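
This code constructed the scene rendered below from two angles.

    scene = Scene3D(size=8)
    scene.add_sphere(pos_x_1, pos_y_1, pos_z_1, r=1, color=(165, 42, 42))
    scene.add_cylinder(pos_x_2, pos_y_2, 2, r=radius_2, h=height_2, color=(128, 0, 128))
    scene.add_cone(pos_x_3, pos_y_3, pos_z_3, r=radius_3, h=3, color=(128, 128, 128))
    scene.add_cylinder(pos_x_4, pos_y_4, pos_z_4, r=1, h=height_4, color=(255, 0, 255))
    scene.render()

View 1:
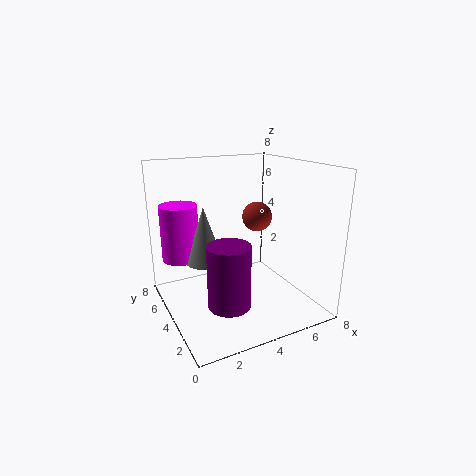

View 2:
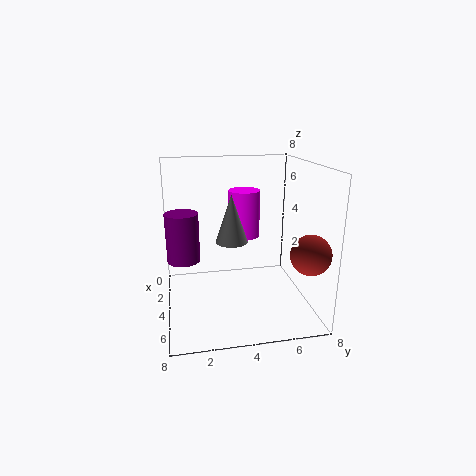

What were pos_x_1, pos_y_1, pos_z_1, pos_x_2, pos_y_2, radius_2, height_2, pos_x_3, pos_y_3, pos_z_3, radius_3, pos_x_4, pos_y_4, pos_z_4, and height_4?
pos_x_1 = 7; pos_y_1 = 7; pos_z_1 = 4; pos_x_2 = 2; pos_y_2 = 1; radius_2 = 1; height_2 = 3; pos_x_3 = 2; pos_y_3 = 4; pos_z_3 = 3; radius_3 = 1; pos_x_4 = 1; pos_y_4 = 5; pos_z_4 = 3; height_4 = 3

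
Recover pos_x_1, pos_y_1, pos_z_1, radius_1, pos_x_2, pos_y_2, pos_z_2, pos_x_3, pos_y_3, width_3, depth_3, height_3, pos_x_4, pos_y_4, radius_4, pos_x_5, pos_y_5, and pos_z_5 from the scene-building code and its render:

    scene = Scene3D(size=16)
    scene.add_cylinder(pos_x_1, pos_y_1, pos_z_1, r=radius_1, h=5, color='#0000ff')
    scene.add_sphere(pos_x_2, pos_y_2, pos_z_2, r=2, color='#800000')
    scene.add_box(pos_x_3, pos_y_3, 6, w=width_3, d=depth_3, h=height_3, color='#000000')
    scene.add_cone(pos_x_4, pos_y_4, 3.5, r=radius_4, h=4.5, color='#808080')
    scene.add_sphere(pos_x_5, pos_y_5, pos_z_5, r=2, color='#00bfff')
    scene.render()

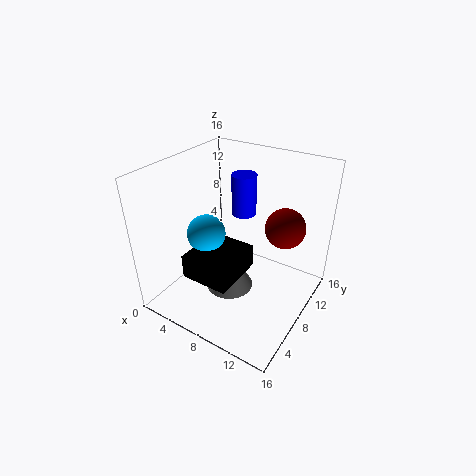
pos_x_1 = 6; pos_y_1 = 12.5; pos_z_1 = 8.5; radius_1 = 1.5; pos_x_2 = 13.5; pos_y_2 = 8; pos_z_2 = 11; pos_x_3 = 5.5; pos_y_3 = 1.5; width_3 = 5; depth_3 = 5.5; height_3 = 2.5; pos_x_4 = 8.5; pos_y_4 = 5.5; radius_4 = 2.5; pos_x_5 = 6; pos_y_5 = 5; pos_z_5 = 9.5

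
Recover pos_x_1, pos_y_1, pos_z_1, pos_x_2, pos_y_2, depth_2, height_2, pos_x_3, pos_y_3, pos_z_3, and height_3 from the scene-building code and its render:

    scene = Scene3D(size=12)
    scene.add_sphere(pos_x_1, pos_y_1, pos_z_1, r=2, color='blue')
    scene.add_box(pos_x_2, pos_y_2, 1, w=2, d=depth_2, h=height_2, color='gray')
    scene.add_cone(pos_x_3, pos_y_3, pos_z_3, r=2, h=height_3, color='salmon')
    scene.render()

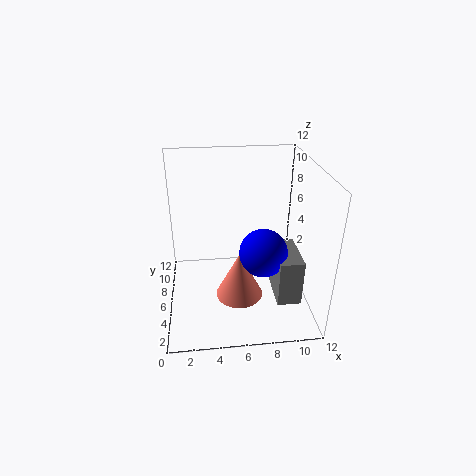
pos_x_1 = 8; pos_y_1 = 5; pos_z_1 = 5; pos_x_2 = 9; pos_y_2 = 3; depth_2 = 4; height_2 = 4; pos_x_3 = 6; pos_y_3 = 5; pos_z_3 = 1; height_3 = 4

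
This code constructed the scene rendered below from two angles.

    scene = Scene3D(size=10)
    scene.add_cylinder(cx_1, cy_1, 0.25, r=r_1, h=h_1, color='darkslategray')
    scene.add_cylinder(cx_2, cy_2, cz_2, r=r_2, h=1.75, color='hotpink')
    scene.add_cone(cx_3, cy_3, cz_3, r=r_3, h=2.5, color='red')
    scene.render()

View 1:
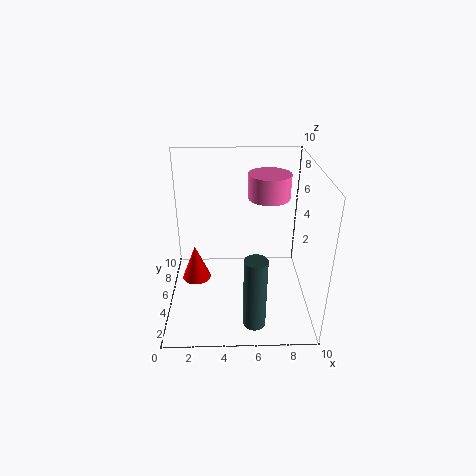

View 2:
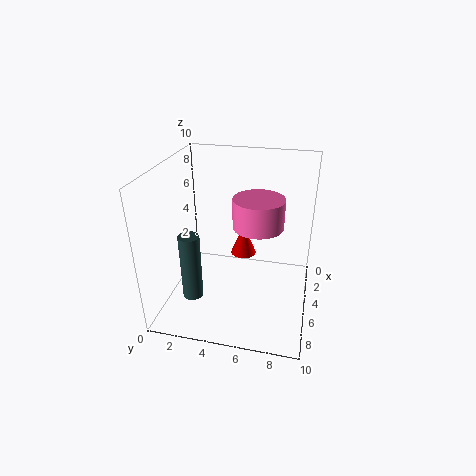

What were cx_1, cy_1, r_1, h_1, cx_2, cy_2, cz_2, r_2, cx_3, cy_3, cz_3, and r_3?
cx_1 = 6
cy_1 = 1.75
r_1 = 0.75
h_1 = 5
cx_2 = 7.25
cy_2 = 6.75
cz_2 = 7.25
r_2 = 1.5
cx_3 = 2
cy_3 = 4.75
cz_3 = 2
r_3 = 1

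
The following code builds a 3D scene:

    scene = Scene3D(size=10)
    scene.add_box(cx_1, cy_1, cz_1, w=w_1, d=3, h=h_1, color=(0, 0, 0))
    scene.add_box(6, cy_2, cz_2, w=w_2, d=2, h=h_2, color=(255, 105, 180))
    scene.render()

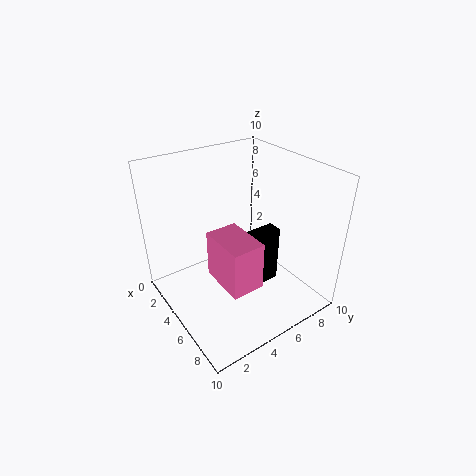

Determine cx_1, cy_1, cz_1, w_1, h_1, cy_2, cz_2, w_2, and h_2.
cx_1 = 6; cy_1 = 4; cz_1 = 2; w_1 = 1; h_1 = 4; cy_2 = 2; cz_2 = 4; w_2 = 3; h_2 = 3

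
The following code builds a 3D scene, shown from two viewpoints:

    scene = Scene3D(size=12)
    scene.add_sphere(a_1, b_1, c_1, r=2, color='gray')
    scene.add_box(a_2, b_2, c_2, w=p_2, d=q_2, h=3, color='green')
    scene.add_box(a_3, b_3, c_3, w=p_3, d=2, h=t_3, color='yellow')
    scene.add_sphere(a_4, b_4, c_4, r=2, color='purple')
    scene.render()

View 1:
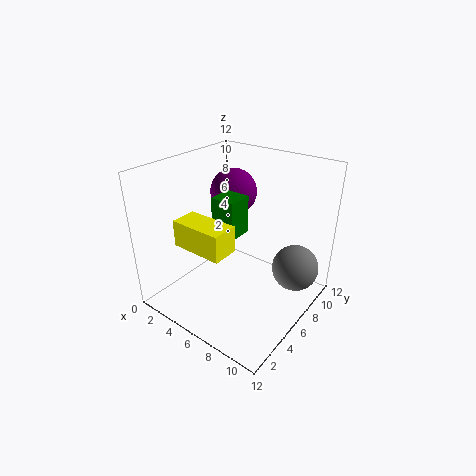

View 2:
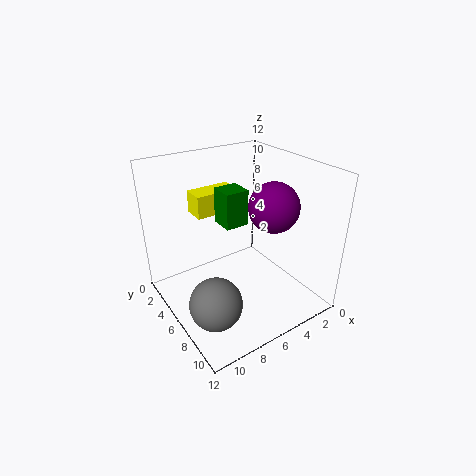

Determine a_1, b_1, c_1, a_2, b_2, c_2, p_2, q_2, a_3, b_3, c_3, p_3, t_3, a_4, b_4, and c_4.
a_1 = 10, b_1 = 9, c_1 = 3, a_2 = 5, b_2 = 4, c_2 = 7, p_2 = 2, q_2 = 2, a_3 = 4, b_3 = 1, c_3 = 7, p_3 = 4, t_3 = 2, a_4 = 4, b_4 = 8, c_4 = 9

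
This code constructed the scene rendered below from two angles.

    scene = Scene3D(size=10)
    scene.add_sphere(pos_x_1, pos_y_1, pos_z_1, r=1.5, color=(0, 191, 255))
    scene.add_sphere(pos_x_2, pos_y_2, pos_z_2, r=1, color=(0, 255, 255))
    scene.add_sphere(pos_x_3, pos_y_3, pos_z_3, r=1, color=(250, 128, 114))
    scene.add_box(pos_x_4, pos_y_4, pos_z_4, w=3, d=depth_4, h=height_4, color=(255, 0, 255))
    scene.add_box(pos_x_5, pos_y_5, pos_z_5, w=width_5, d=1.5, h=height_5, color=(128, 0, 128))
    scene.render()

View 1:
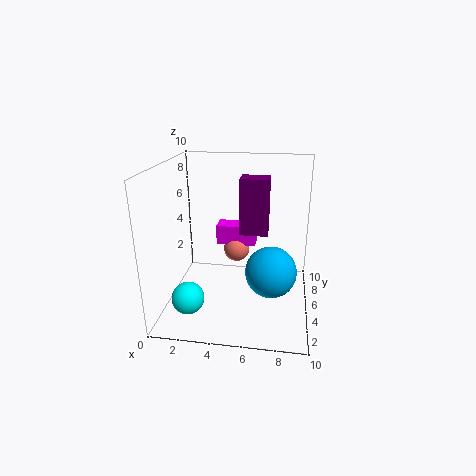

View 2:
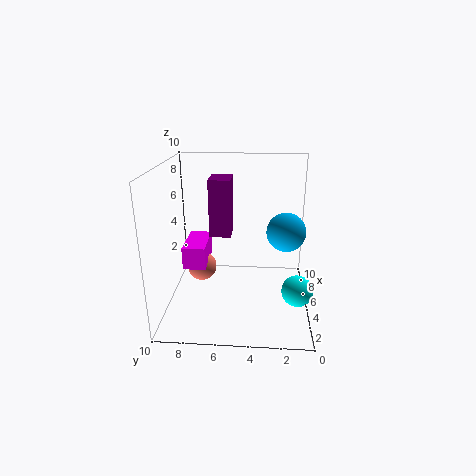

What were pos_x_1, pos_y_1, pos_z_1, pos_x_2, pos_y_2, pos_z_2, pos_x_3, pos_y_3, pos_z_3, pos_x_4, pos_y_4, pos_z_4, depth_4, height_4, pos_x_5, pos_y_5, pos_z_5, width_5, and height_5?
pos_x_1 = 7.5, pos_y_1 = 1.5, pos_z_1 = 4.5, pos_x_2 = 2.5, pos_y_2 = 1, pos_z_2 = 2.5, pos_x_3 = 4.5, pos_y_3 = 7.5, pos_z_3 = 3, pos_x_4 = 3, pos_y_4 = 7, pos_z_4 = 3.5, depth_4 = 1.5, height_4 = 1.5, pos_x_5 = 5, pos_y_5 = 5.5, pos_z_5 = 5, width_5 = 2, height_5 = 4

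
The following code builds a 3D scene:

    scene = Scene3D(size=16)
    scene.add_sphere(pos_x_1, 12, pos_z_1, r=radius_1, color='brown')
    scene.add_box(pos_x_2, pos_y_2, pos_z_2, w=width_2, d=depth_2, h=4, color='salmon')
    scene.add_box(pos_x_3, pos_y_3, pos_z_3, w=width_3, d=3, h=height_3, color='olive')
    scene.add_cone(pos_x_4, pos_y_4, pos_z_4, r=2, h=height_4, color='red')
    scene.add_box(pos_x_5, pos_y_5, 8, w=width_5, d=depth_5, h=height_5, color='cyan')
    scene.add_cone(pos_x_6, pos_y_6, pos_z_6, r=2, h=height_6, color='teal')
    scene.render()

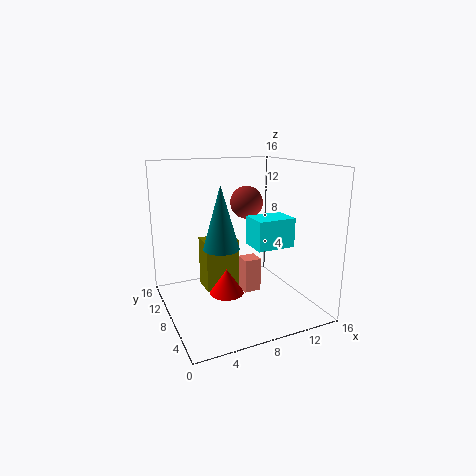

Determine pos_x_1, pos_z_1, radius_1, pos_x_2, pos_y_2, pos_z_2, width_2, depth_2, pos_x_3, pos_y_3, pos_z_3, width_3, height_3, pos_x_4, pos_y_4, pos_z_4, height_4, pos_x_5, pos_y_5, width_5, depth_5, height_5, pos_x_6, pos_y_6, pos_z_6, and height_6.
pos_x_1 = 11, pos_z_1 = 11, radius_1 = 2, pos_x_2 = 9, pos_y_2 = 8, pos_z_2 = 1, width_2 = 2, depth_2 = 2, pos_x_3 = 5, pos_y_3 = 10, pos_z_3 = 1, width_3 = 4, height_3 = 6, pos_x_4 = 7, pos_y_4 = 9, pos_z_4 = 1, height_4 = 3, pos_x_5 = 8, pos_y_5 = 3, width_5 = 4, depth_5 = 3, height_5 = 3, pos_x_6 = 6, pos_y_6 = 8, pos_z_6 = 7, height_6 = 7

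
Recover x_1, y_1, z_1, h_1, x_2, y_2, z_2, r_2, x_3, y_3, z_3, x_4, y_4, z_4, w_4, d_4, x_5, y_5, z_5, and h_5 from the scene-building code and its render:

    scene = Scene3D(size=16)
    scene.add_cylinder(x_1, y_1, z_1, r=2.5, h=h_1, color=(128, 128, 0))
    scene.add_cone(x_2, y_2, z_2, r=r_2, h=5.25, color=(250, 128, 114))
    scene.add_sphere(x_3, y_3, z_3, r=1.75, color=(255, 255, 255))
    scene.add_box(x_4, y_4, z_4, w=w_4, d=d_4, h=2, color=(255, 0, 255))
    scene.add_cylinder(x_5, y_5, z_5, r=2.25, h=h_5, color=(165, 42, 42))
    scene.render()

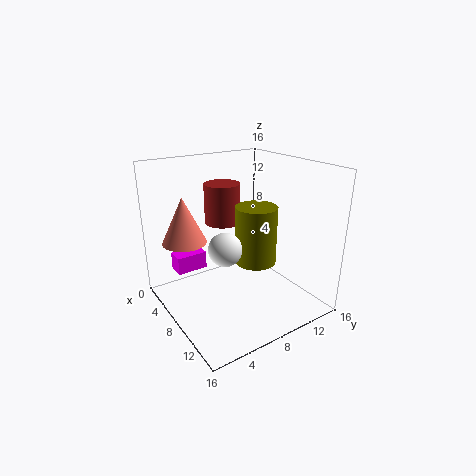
x_1 = 7, y_1 = 11.25, z_1 = 3.75, h_1 = 7, x_2 = 4.25, y_2 = 3.25, z_2 = 7.25, r_2 = 2.5, x_3 = 9.75, y_3 = 5.25, z_3 = 8, x_4 = 3, y_4 = 2, z_4 = 3.75, w_4 = 2, d_4 = 3.5, x_5 = 2.25, y_5 = 9.5, z_5 = 7.75, h_5 = 5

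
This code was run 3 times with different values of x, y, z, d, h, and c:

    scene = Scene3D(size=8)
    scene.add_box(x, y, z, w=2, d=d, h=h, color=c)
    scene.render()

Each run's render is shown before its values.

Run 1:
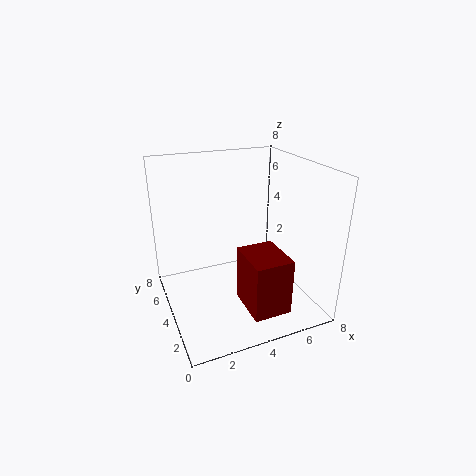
x = 3.5; y = 0.5; z = 1; d = 2.5; h = 3; c = 'maroon'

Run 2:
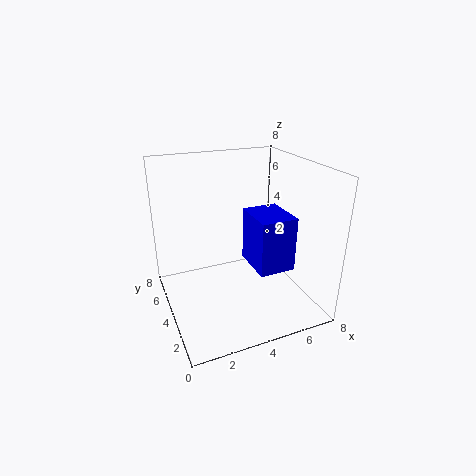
x = 4.5; y = 2; z = 2.5; d = 2.5; h = 3; c = 'blue'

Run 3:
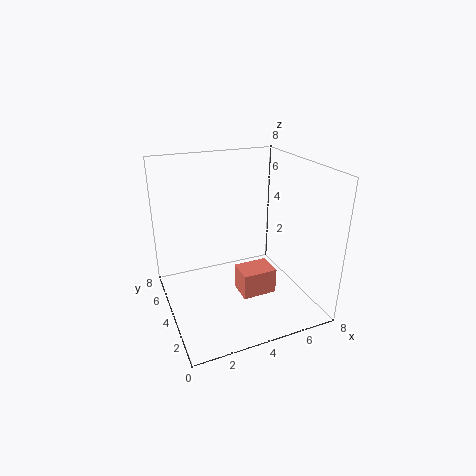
x = 4; y = 3; z = 0.5; d = 1.5; h = 1.5; c = 'salmon'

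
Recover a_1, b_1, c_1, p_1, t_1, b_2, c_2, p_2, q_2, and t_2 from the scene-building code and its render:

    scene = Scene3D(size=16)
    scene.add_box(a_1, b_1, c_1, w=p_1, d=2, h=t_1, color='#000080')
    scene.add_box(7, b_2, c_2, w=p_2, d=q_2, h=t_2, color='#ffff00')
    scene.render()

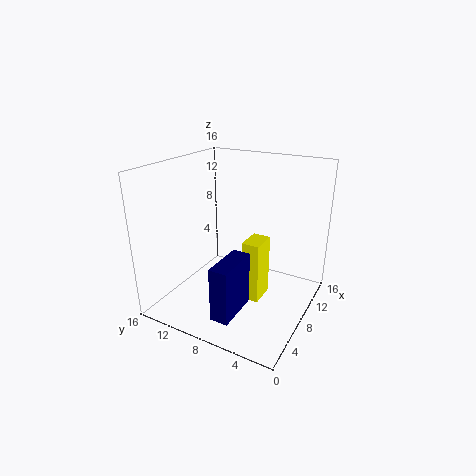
a_1 = 2; b_1 = 6; c_1 = 1; p_1 = 5; t_1 = 6; b_2 = 5; c_2 = 1; p_2 = 3; q_2 = 2; t_2 = 7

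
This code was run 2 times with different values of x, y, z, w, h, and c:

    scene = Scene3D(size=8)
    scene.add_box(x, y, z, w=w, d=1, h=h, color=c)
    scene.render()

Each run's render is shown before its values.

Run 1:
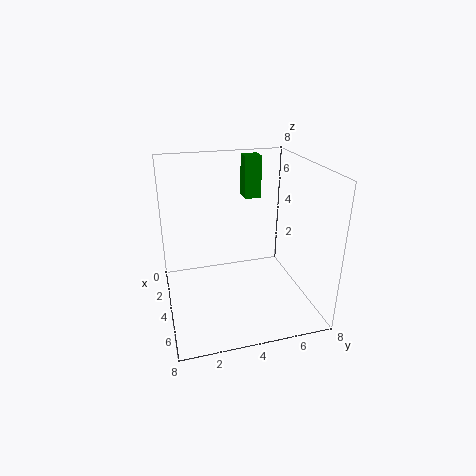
x = 1
y = 5
z = 5.5
w = 1
h = 2.5
c = 'green'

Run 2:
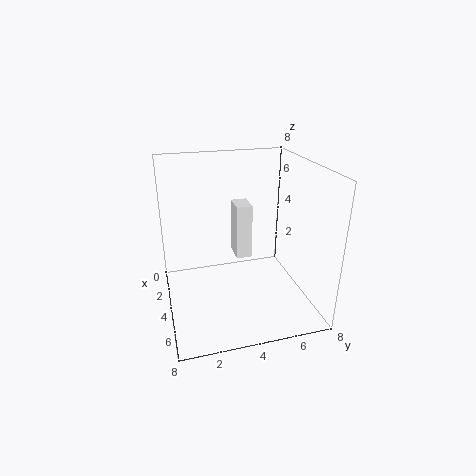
x = 0.5
y = 4.5
z = 1.5
w = 1.5
h = 3.5
c = 'white'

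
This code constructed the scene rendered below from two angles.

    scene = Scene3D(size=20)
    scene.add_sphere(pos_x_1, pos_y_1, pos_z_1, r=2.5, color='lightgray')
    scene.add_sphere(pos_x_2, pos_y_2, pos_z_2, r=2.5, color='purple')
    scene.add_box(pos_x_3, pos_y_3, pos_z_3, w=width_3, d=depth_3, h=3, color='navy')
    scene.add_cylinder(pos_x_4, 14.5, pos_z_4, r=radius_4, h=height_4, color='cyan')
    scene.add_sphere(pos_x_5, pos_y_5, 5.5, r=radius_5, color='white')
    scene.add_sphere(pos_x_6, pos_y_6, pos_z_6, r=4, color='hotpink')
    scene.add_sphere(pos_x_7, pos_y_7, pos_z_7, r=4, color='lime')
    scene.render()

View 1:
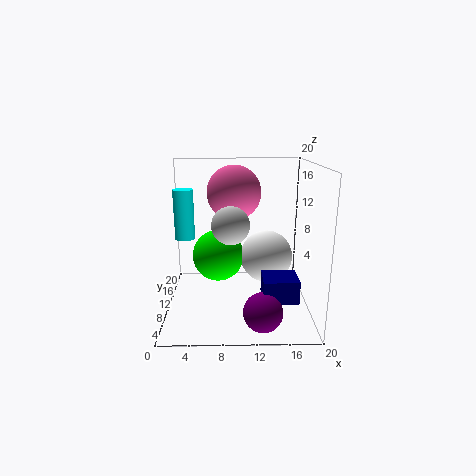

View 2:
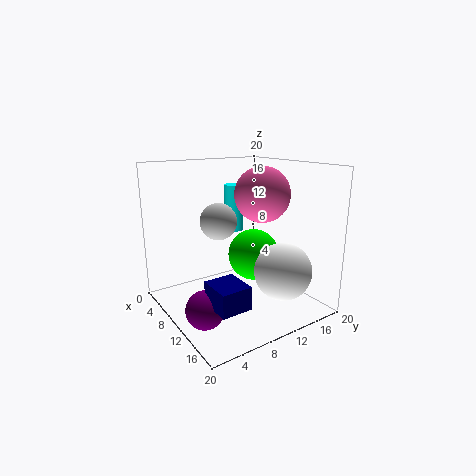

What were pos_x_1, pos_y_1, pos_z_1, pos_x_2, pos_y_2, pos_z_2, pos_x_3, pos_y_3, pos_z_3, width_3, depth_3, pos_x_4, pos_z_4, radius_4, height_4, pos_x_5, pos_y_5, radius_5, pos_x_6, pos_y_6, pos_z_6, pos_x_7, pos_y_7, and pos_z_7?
pos_x_1 = 9
pos_y_1 = 7.5
pos_z_1 = 12.5
pos_x_2 = 13
pos_y_2 = 3
pos_z_2 = 2.5
pos_x_3 = 13
pos_y_3 = 3
pos_z_3 = 3.5
width_3 = 4.5
depth_3 = 4
pos_x_4 = 2
pos_z_4 = 8.5
radius_4 = 1.5
height_4 = 7.5
pos_x_5 = 14.5
pos_y_5 = 14.5
radius_5 = 4
pos_x_6 = 9.5
pos_y_6 = 14.5
pos_z_6 = 15.5
pos_x_7 = 7
pos_y_7 = 15
pos_z_7 = 5.5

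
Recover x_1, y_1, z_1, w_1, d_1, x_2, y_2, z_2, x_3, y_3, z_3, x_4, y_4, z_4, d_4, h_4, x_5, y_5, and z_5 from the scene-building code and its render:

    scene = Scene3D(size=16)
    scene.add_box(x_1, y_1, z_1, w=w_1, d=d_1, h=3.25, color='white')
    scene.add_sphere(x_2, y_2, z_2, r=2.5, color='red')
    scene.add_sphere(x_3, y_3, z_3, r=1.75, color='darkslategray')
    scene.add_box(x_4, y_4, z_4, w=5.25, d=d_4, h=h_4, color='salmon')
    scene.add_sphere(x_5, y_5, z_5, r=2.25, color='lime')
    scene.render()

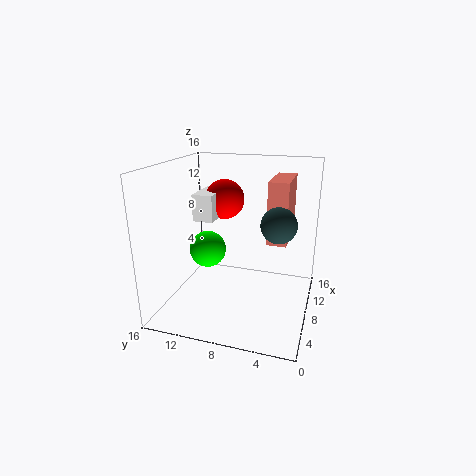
x_1 = 9.75
y_1 = 11.75
z_1 = 8.75
w_1 = 5
d_1 = 2.5
x_2 = 13.5
y_2 = 11.5
z_2 = 10.75
x_3 = 5
y_3 = 3
z_3 = 11
x_4 = 5.25
y_4 = 2.25
z_4 = 8.75
d_4 = 2
h_4 = 6.25
x_5 = 10.5
y_5 = 12.75
z_5 = 5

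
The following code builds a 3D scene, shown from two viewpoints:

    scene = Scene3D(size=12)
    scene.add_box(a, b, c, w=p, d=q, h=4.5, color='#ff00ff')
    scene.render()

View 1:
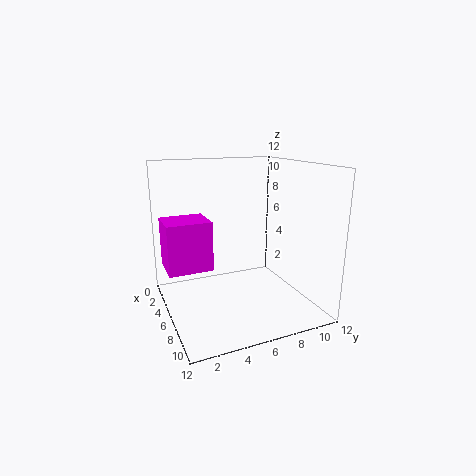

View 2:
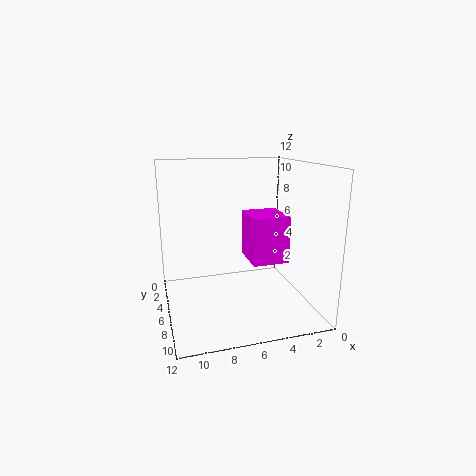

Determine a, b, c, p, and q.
a = 0.5; b = 0.5; c = 2.5; p = 3.5; q = 4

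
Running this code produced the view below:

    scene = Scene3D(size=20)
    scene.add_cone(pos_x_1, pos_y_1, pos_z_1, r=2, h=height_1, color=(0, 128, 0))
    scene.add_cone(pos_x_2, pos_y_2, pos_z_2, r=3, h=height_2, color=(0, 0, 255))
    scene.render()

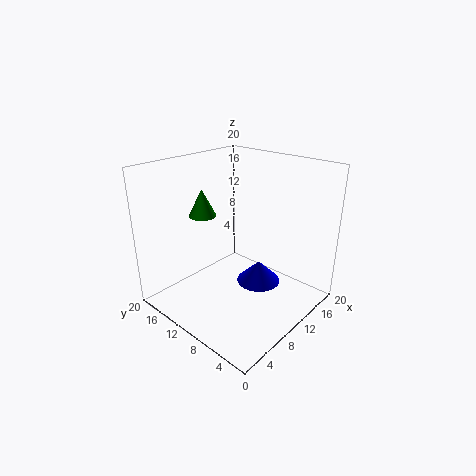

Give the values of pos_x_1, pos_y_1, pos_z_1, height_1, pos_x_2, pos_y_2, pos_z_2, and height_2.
pos_x_1 = 9, pos_y_1 = 16, pos_z_1 = 12, height_1 = 4, pos_x_2 = 11, pos_y_2 = 7, pos_z_2 = 4, height_2 = 3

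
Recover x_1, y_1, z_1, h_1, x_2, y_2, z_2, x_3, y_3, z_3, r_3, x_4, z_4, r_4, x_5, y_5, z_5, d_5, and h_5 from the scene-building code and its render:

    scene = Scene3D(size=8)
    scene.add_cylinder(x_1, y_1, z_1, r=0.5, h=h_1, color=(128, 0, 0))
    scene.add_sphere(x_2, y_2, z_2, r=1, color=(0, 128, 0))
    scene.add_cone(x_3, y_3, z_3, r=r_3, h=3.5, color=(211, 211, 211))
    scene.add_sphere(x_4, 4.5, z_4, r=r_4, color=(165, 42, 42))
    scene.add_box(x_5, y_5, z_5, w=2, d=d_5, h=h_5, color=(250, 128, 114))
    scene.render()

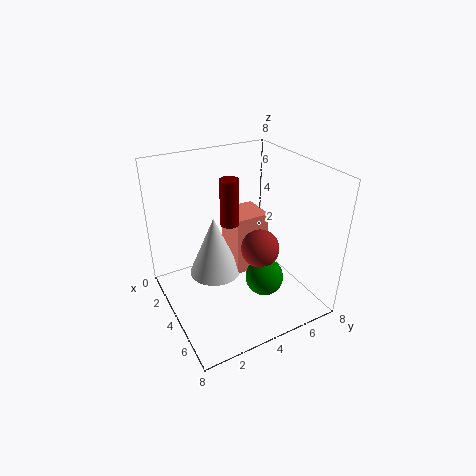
x_1 = 4; y_1 = 3.5; z_1 = 5; h_1 = 2.5; x_2 = 6; y_2 = 4.5; z_2 = 2.5; x_3 = 3; y_3 = 3; z_3 = 1.5; r_3 = 1.5; x_4 = 5.5; z_4 = 4; r_4 = 1; x_5 = 2; y_5 = 4; z_5 = 1.5; d_5 = 2; h_5 = 3.5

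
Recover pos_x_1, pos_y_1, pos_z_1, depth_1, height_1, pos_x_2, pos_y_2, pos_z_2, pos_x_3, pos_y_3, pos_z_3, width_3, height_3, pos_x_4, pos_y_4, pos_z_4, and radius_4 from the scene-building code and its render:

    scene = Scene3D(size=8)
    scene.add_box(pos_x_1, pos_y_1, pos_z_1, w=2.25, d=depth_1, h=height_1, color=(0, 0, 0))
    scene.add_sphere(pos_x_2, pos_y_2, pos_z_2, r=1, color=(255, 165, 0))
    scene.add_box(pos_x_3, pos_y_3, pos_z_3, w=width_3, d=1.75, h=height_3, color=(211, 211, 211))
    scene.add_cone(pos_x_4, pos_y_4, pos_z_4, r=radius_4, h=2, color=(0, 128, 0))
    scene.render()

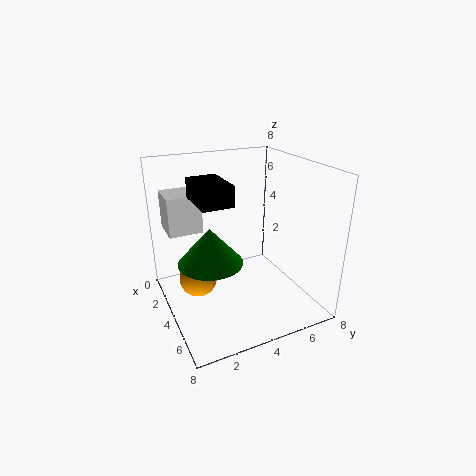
pos_x_1 = 4; pos_y_1 = 1.25; pos_z_1 = 6.75; depth_1 = 1.5; height_1 = 1; pos_x_2 = 4.25; pos_y_2 = 1.5; pos_z_2 = 2.25; pos_x_3 = 2.25; pos_y_3 = 0.25; pos_z_3 = 4.75; width_3 = 1.75; height_3 = 2; pos_x_4 = 4.25; pos_y_4 = 2.25; pos_z_4 = 3; radius_4 = 1.75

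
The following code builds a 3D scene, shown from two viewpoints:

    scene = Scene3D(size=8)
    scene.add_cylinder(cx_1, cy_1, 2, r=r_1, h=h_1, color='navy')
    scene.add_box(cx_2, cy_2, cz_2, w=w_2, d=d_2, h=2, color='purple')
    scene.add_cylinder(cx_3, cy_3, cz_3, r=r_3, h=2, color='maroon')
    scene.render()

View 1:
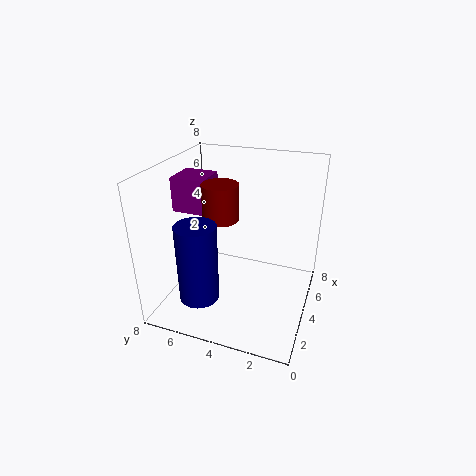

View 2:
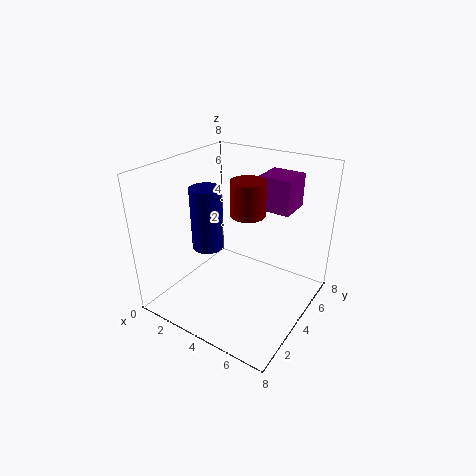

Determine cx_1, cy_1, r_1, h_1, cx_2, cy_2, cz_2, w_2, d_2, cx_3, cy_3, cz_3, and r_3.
cx_1 = 1
cy_1 = 5
r_1 = 1
h_1 = 4
cx_2 = 4
cy_2 = 6
cz_2 = 5
w_2 = 2
d_2 = 2
cx_3 = 4
cy_3 = 5
cz_3 = 5
r_3 = 1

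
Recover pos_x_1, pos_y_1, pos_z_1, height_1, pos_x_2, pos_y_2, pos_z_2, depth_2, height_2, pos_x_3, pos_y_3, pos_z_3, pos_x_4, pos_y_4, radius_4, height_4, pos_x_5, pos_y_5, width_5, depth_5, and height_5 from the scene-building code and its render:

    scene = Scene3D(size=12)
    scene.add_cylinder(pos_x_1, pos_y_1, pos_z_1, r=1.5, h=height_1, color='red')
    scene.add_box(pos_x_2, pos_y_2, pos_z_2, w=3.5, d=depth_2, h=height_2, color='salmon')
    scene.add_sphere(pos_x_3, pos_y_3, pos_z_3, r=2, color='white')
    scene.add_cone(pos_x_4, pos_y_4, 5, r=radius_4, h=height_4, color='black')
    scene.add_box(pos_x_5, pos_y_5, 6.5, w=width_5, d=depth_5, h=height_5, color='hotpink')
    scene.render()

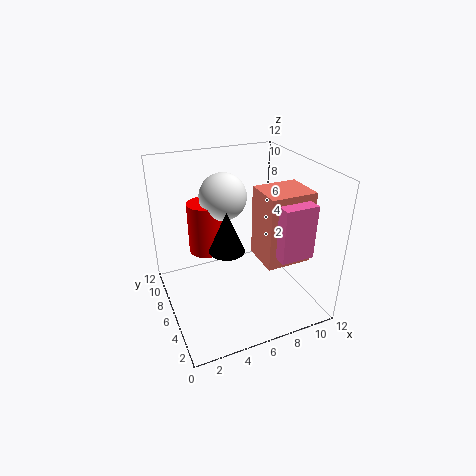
pos_x_1 = 4
pos_y_1 = 8.5
pos_z_1 = 4
height_1 = 4.5
pos_x_2 = 6.5
pos_y_2 = 1.5
pos_z_2 = 5.5
depth_2 = 3
height_2 = 5.5
pos_x_3 = 5.5
pos_y_3 = 8
pos_z_3 = 9
pos_x_4 = 5
pos_y_4 = 6
radius_4 = 1.5
height_4 = 3.5
pos_x_5 = 7
pos_y_5 = 0.5
width_5 = 2.5
depth_5 = 3.5
height_5 = 4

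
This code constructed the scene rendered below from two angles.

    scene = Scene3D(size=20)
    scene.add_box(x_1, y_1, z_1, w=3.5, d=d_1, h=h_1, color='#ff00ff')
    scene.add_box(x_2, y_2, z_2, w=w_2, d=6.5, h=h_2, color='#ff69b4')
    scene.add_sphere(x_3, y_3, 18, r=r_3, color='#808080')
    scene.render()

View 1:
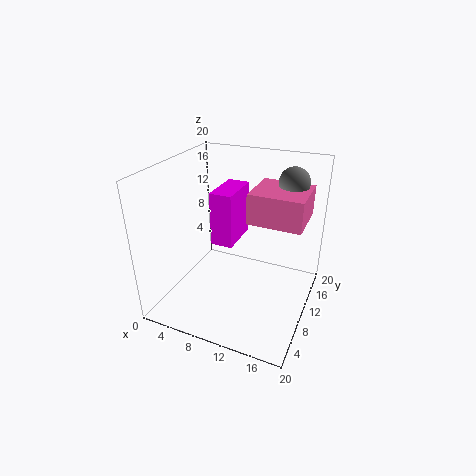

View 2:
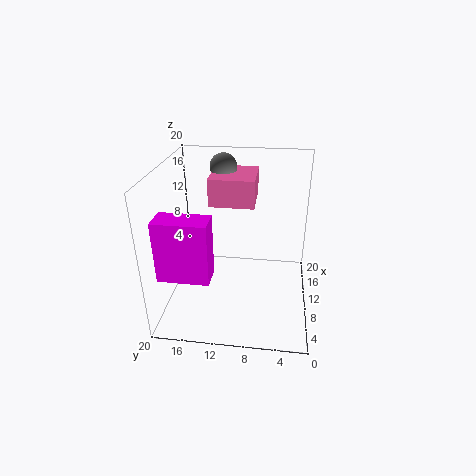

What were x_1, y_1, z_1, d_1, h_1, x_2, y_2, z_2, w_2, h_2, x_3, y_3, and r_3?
x_1 = 4; y_1 = 13; z_1 = 6; d_1 = 7; h_1 = 8.5; x_2 = 12; y_2 = 8; z_2 = 13.5; w_2 = 7; h_2 = 4; x_3 = 16.5; y_3 = 13; r_3 = 2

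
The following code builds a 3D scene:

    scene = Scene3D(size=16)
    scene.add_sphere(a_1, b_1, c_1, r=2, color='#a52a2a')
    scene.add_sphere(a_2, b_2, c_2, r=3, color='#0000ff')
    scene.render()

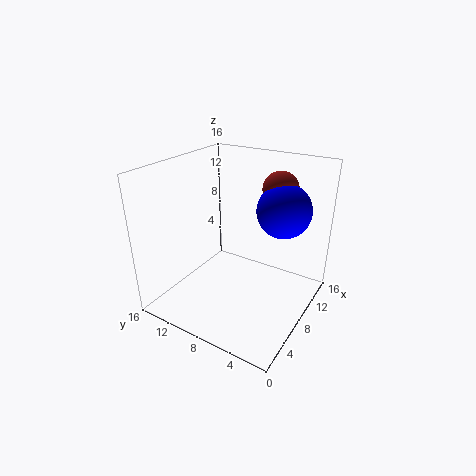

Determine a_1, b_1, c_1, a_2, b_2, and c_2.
a_1 = 12; b_1 = 5; c_1 = 13; a_2 = 11; b_2 = 4; c_2 = 11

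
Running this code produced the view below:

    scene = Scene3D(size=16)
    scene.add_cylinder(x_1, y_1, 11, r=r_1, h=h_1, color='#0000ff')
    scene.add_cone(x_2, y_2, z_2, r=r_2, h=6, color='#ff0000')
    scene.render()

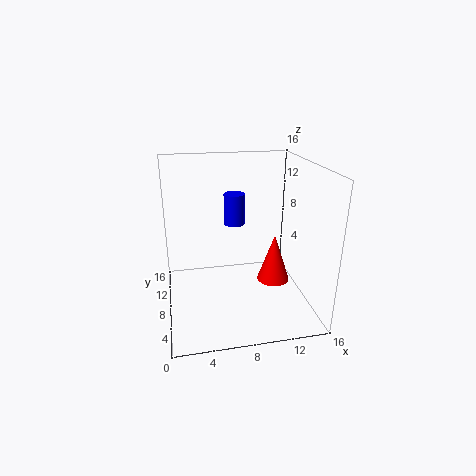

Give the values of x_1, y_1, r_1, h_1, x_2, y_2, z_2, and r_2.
x_1 = 7; y_1 = 5; r_1 = 1; h_1 = 3; x_2 = 13; y_2 = 10; z_2 = 1; r_2 = 2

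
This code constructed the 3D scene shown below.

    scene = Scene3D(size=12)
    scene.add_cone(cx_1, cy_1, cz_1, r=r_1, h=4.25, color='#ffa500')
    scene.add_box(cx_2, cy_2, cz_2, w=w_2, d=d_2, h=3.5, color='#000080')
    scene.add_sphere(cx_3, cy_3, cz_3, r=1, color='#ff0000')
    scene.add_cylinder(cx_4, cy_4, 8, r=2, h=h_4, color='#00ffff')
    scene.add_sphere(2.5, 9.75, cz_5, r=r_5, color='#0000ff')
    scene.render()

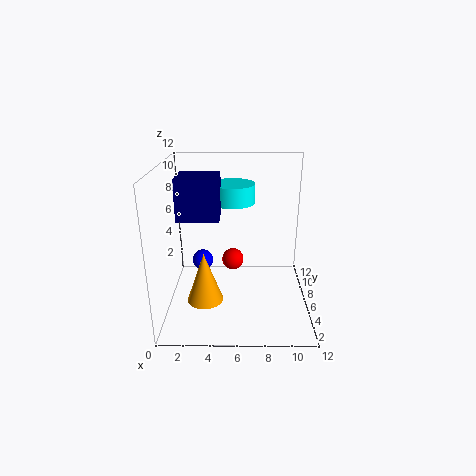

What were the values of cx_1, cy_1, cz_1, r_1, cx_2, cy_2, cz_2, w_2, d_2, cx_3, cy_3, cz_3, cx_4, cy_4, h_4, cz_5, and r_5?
cx_1 = 3.25; cy_1 = 4.5; cz_1 = 1; r_1 = 1.5; cx_2 = 1; cy_2 = 5.5; cz_2 = 7.5; w_2 = 3.5; d_2 = 3; cx_3 = 5.5; cy_3 = 8.5; cz_3 = 2.75; cx_4 = 5.5; cy_4 = 9.5; h_4 = 1.75; cz_5 = 2; r_5 = 1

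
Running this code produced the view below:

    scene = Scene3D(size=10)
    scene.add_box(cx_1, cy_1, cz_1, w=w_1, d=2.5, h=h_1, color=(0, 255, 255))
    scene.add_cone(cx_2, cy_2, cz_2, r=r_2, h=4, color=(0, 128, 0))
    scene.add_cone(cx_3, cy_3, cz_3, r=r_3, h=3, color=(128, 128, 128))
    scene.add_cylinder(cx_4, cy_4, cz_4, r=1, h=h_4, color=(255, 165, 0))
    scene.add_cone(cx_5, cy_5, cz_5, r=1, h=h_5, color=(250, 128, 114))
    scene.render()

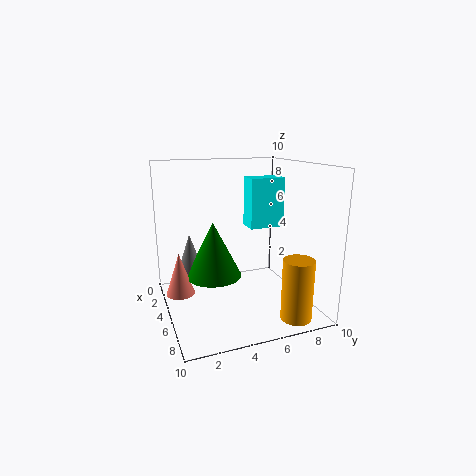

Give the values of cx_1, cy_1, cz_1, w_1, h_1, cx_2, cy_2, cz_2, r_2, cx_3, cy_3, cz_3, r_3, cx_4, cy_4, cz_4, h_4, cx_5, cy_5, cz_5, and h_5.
cx_1 = 3.5
cy_1 = 6
cz_1 = 5.5
w_1 = 1.5
h_1 = 3.5
cx_2 = 4
cy_2 = 3.5
cz_2 = 2
r_2 = 2
cx_3 = 3
cy_3 = 2
cz_3 = 2
r_3 = 1
cx_4 = 9
cy_4 = 7.5
cz_4 = 0.5
h_4 = 4
cx_5 = 4
cy_5 = 1
cz_5 = 1
h_5 = 3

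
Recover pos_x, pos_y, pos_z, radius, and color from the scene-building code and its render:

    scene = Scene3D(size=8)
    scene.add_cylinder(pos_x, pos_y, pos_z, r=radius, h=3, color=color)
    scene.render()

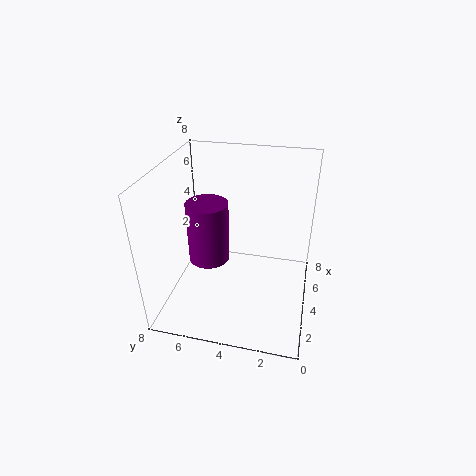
pos_x = 2
pos_y = 5
pos_z = 4
radius = 1
color = 'purple'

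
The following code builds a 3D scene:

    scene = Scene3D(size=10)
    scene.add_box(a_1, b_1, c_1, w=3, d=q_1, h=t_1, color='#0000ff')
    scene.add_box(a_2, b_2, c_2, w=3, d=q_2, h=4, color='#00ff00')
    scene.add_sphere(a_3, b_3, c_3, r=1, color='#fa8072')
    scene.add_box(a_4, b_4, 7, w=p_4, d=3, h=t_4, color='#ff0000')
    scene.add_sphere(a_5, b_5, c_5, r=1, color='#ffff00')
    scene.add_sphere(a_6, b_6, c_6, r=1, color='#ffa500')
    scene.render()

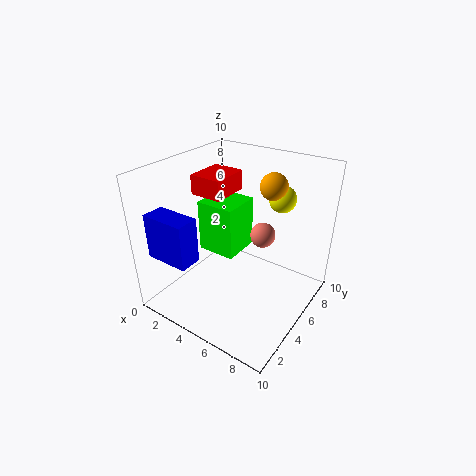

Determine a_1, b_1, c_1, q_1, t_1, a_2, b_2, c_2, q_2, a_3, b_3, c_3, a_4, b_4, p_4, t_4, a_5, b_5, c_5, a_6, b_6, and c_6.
a_1 = 1; b_1 = 0.5; c_1 = 4.5; q_1 = 1.5; t_1 = 3; a_2 = 1; b_2 = 5.5; c_2 = 2.5; q_2 = 3; a_3 = 5; b_3 = 8.5; c_3 = 3.5; a_4 = 0.5; b_4 = 5.5; p_4 = 2.5; t_4 = 1.5; a_5 = 6.5; b_5 = 8.5; c_5 = 7; a_6 = 6; b_6 = 8; c_6 = 8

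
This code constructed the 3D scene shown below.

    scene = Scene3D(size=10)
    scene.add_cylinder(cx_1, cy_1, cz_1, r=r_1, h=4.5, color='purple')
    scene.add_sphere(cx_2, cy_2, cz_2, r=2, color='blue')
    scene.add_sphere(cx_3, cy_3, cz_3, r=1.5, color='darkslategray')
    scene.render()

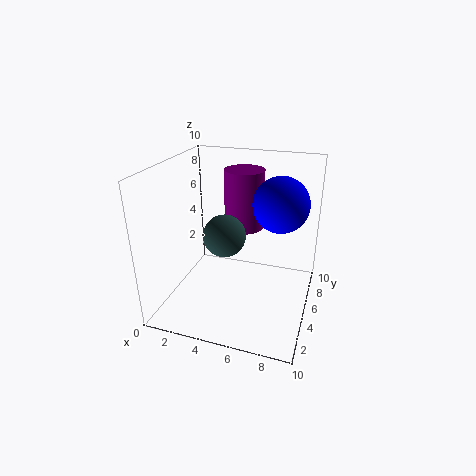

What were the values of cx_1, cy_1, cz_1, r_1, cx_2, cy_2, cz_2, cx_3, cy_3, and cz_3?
cx_1 = 4.5, cy_1 = 8, cz_1 = 4.5, r_1 = 1.5, cx_2 = 7.5, cy_2 = 7, cz_2 = 7, cx_3 = 4, cy_3 = 5, cz_3 = 5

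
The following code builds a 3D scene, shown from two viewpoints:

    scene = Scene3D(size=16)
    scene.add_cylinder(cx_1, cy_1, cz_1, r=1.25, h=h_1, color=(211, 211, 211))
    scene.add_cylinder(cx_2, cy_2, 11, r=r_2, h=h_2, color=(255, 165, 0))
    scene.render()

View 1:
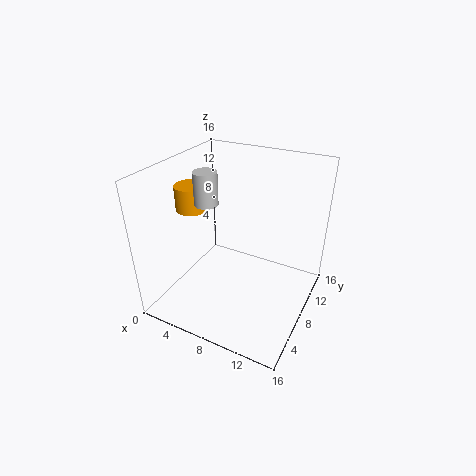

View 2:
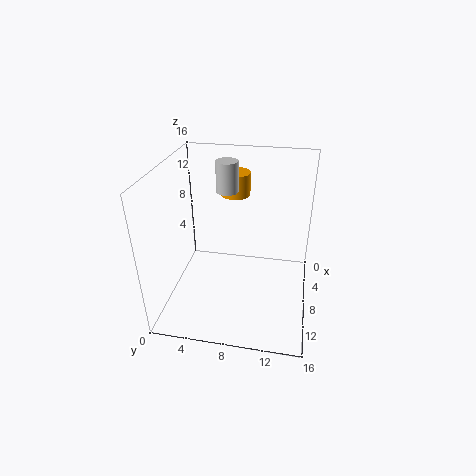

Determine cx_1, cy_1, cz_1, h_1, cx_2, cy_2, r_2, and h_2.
cx_1 = 5.25; cy_1 = 6.25; cz_1 = 12.25; h_1 = 3.5; cx_2 = 3; cy_2 = 6.75; r_2 = 1.75; h_2 = 2.75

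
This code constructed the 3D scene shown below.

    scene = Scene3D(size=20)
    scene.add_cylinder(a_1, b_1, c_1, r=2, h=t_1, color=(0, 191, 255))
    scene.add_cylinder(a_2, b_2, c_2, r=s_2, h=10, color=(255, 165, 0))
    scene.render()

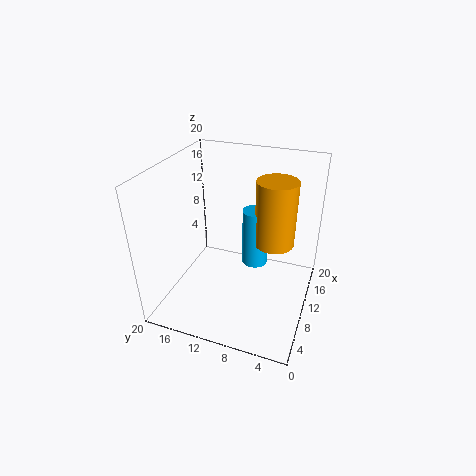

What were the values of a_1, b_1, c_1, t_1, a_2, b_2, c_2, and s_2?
a_1 = 15, b_1 = 9, c_1 = 3, t_1 = 9, a_2 = 15, b_2 = 6, c_2 = 7, s_2 = 3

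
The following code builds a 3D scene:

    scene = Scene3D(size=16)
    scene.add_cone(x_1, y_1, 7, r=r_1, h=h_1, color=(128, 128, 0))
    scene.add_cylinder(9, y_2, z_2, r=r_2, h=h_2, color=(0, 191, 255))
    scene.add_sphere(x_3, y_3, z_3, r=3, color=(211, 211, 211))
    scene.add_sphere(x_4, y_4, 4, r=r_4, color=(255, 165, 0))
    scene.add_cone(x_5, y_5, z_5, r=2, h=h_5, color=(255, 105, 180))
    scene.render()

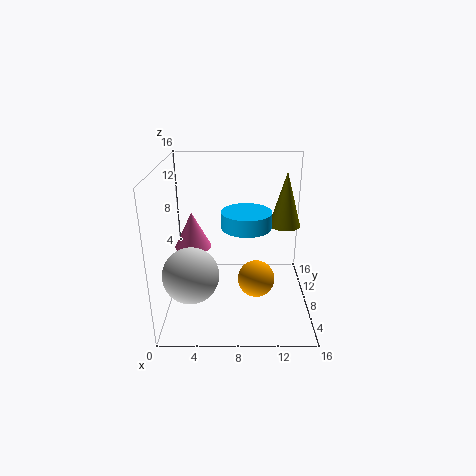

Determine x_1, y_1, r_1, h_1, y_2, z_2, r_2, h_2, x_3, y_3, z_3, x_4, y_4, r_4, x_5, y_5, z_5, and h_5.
x_1 = 14, y_1 = 14, r_1 = 2, h_1 = 7, y_2 = 11, z_2 = 8, r_2 = 3, h_2 = 2, x_3 = 3, y_3 = 5, z_3 = 5, x_4 = 10, y_4 = 6, r_4 = 2, x_5 = 3, y_5 = 8, z_5 = 7, h_5 = 4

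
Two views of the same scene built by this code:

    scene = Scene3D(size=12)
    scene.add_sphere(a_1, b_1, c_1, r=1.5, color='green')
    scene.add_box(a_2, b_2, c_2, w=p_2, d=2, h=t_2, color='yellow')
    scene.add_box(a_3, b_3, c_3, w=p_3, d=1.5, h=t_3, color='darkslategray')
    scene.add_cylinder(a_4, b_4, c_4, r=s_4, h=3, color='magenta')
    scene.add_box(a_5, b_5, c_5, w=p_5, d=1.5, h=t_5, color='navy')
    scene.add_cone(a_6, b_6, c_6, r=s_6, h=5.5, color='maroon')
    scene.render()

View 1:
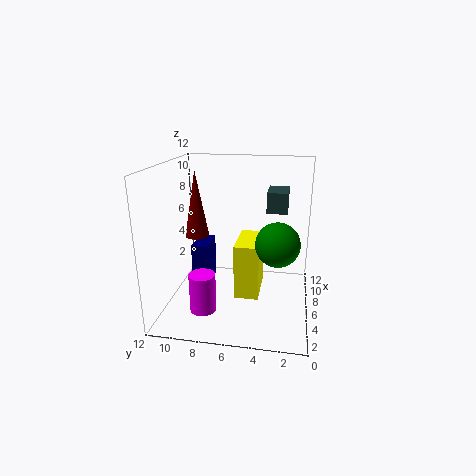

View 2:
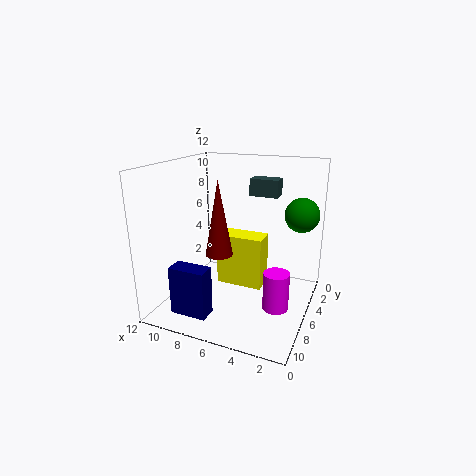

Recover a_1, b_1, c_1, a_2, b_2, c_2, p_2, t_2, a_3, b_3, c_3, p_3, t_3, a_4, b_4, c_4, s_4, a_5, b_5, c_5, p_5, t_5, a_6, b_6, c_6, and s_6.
a_1 = 1.5
b_1 = 2.5
c_1 = 7.5
a_2 = 4
b_2 = 4
c_2 = 1.5
p_2 = 4
t_2 = 4.5
a_3 = 3.5
b_3 = 2
c_3 = 9
p_3 = 2.5
t_3 = 1.5
a_4 = 2
b_4 = 8
c_4 = 1.5
s_4 = 1
a_5 = 7
b_5 = 9
c_5 = 0.5
p_5 = 3
t_5 = 4
a_6 = 6
b_6 = 9.5
c_6 = 6
s_6 = 1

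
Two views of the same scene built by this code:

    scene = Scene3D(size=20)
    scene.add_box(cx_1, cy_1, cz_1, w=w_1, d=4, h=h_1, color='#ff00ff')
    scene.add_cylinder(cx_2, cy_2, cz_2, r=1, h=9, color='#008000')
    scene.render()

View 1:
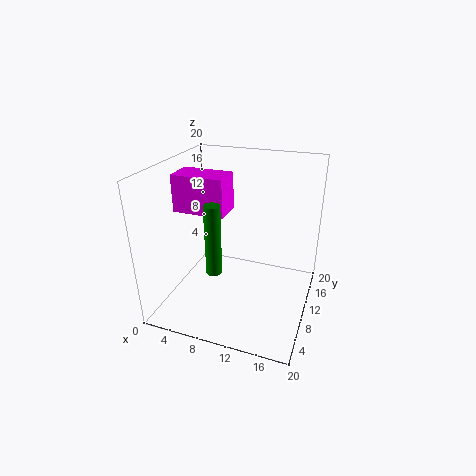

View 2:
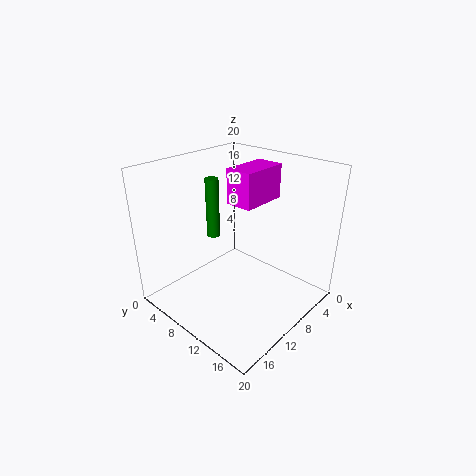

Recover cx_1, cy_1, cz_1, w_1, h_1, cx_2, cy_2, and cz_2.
cx_1 = 2; cy_1 = 7; cz_1 = 14; w_1 = 7; h_1 = 5; cx_2 = 9; cy_2 = 4; cz_2 = 8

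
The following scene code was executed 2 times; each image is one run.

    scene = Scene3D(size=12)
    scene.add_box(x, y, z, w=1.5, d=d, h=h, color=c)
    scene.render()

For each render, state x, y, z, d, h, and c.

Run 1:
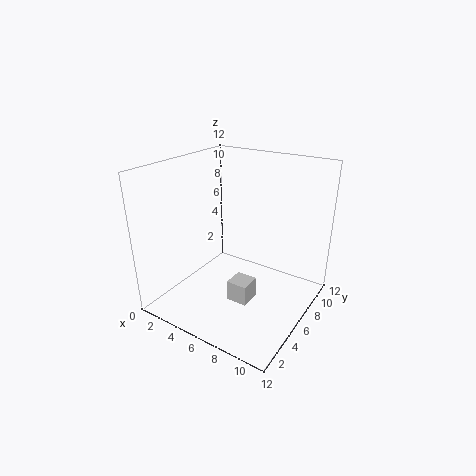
x = 8, y = 1.5, z = 3.5, d = 1.5, h = 1.5, c = 'lightgray'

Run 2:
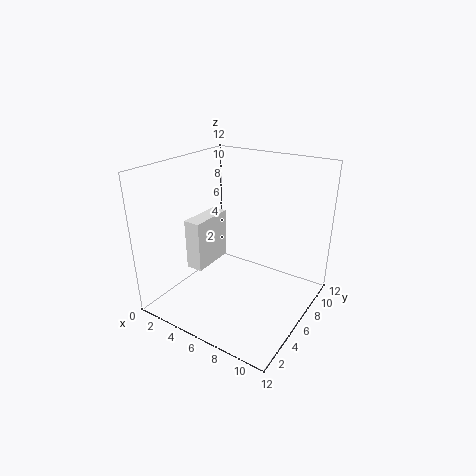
x = 1.5, y = 4.5, z = 2.5, d = 4, h = 4.5, c = 'white'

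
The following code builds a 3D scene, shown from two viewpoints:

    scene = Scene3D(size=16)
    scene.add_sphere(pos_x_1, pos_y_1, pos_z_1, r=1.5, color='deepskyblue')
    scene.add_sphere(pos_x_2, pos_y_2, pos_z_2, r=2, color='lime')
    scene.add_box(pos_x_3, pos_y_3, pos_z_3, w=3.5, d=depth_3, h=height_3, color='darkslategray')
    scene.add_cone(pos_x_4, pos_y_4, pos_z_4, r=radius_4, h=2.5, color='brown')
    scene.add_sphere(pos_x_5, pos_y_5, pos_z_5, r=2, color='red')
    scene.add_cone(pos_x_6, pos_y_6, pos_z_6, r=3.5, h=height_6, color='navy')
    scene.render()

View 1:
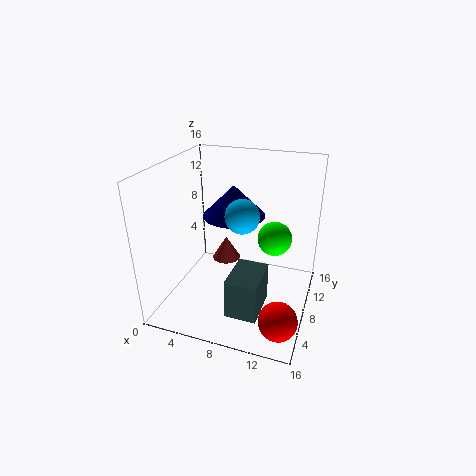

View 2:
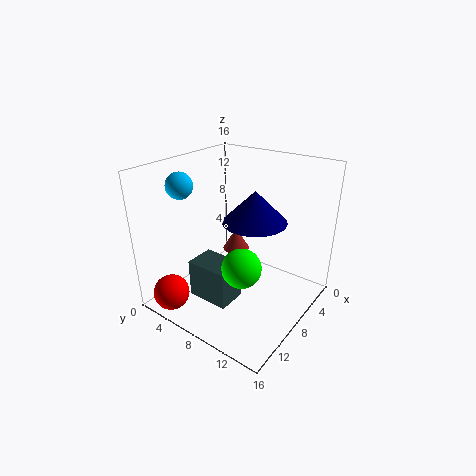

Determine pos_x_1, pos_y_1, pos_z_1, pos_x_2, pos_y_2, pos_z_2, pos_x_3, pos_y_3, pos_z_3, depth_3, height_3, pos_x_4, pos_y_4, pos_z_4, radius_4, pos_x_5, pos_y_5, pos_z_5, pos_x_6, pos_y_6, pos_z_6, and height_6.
pos_x_1 = 10.5, pos_y_1 = 2, pos_z_1 = 13.5, pos_x_2 = 11.5, pos_y_2 = 11, pos_z_2 = 7, pos_x_3 = 8, pos_y_3 = 3.5, pos_z_3 = 0.5, depth_3 = 5, height_3 = 4.5, pos_x_4 = 7, pos_y_4 = 7, pos_z_4 = 6, radius_4 = 1.5, pos_x_5 = 14, pos_y_5 = 3, pos_z_5 = 2, pos_x_6 = 7, pos_y_6 = 9.5, pos_z_6 = 10, height_6 = 3.5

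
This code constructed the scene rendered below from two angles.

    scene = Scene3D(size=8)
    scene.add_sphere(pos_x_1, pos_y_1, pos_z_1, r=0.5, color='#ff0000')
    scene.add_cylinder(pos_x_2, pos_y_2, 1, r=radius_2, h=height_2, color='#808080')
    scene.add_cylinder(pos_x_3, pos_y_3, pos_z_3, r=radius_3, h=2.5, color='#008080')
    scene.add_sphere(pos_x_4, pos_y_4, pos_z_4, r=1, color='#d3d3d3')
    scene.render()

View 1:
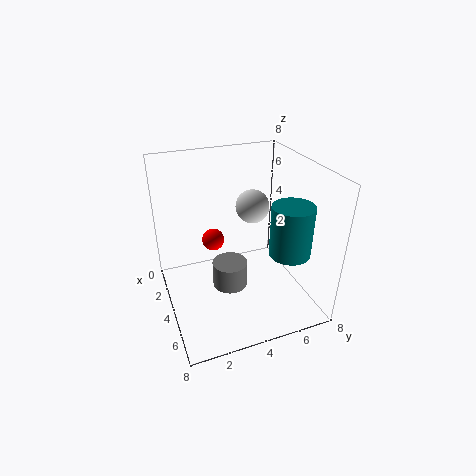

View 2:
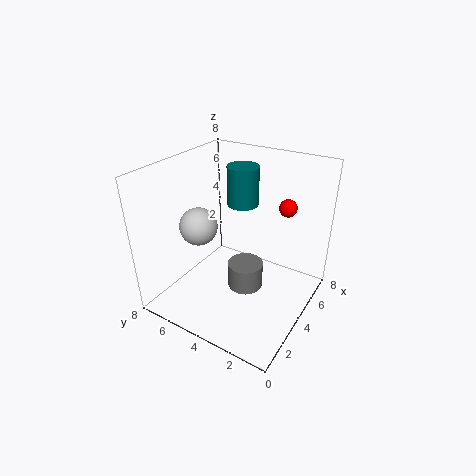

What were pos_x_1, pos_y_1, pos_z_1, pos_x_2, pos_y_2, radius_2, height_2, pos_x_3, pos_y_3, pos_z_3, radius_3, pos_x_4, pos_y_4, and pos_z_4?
pos_x_1 = 6, pos_y_1 = 2, pos_z_1 = 5.5, pos_x_2 = 4, pos_y_2 = 3.5, radius_2 = 1, height_2 = 1.5, pos_x_3 = 7, pos_y_3 = 5.5, pos_z_3 = 4.5, radius_3 = 1, pos_x_4 = 2.5, pos_y_4 = 5.5, pos_z_4 = 5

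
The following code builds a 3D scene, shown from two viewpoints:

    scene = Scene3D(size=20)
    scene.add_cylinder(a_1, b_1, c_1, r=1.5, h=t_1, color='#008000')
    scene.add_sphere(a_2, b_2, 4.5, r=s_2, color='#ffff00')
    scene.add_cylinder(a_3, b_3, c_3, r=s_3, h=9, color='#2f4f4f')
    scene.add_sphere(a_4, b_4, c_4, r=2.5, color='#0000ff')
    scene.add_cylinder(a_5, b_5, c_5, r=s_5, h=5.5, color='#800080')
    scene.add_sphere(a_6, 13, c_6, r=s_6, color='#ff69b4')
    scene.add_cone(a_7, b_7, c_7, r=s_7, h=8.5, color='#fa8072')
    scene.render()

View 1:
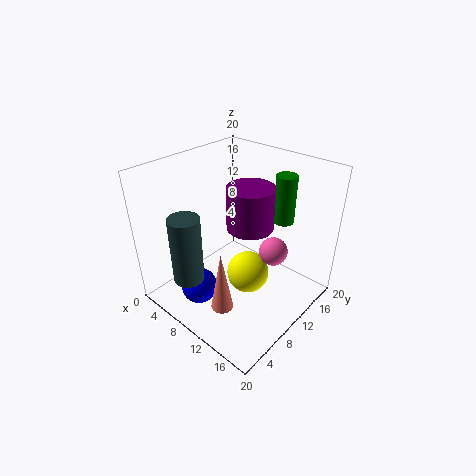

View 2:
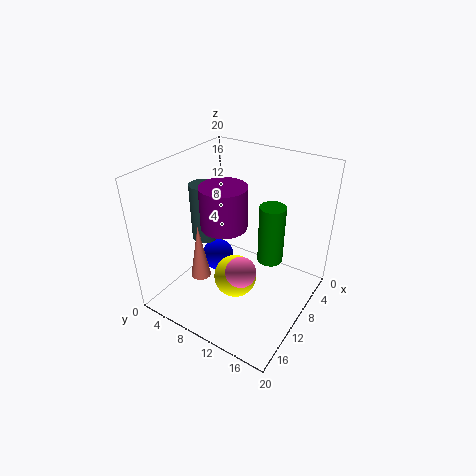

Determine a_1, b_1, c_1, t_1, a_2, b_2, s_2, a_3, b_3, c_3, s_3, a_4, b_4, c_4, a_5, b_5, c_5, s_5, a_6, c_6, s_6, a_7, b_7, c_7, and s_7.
a_1 = 13
b_1 = 16.5
c_1 = 11
t_1 = 7
a_2 = 11.5
b_2 = 10.5
s_2 = 3
a_3 = 8
b_3 = 2.5
c_3 = 6.5
s_3 = 2
a_4 = 7.5
b_4 = 4.5
c_4 = 3.5
a_5 = 12.5
b_5 = 9.5
c_5 = 13
s_5 = 3
a_6 = 14
c_6 = 8
s_6 = 2
a_7 = 12
b_7 = 4.5
c_7 = 2.5
s_7 = 1.5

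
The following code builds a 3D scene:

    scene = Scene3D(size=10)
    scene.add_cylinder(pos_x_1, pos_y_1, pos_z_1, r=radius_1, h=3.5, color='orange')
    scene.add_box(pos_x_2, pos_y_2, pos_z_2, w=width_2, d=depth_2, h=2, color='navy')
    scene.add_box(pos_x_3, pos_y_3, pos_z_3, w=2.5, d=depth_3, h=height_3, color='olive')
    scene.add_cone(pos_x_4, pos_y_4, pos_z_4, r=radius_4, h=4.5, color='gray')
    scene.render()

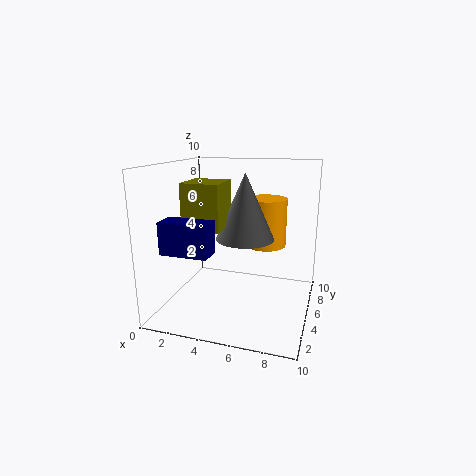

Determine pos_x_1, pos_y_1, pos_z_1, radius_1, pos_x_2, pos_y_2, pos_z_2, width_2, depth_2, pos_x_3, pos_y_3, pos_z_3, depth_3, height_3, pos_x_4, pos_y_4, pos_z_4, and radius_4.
pos_x_1 = 6.5; pos_y_1 = 7; pos_z_1 = 4; radius_1 = 1.5; pos_x_2 = 1.5; pos_y_2 = 0.5; pos_z_2 = 5; width_2 = 3; depth_2 = 1.5; pos_x_3 = 2; pos_y_3 = 2.5; pos_z_3 = 6; depth_3 = 2.5; height_3 = 3; pos_x_4 = 5.5; pos_y_4 = 5; pos_z_4 = 5; radius_4 = 2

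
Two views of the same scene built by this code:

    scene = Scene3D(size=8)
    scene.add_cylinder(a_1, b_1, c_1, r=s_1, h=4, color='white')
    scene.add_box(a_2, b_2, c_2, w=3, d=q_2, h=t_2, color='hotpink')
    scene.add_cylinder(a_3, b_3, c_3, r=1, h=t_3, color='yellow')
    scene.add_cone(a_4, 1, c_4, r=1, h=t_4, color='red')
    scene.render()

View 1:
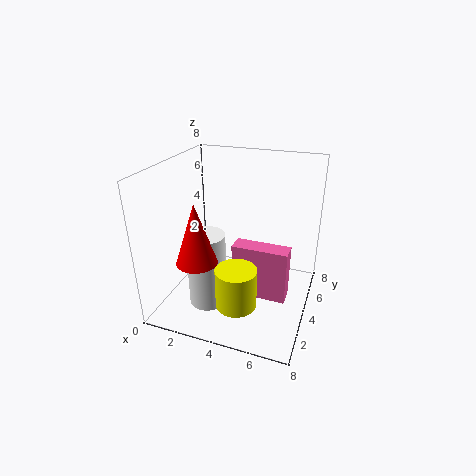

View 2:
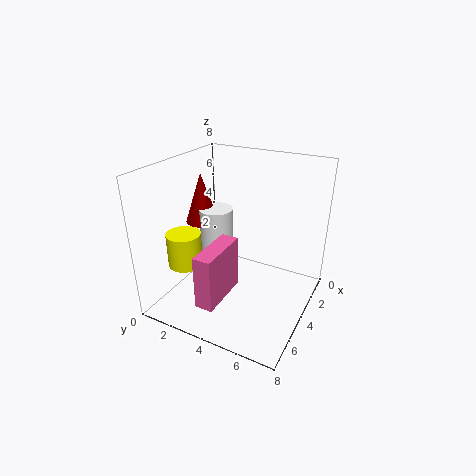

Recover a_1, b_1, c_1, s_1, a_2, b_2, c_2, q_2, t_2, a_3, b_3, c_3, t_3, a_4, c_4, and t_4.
a_1 = 3
b_1 = 2
c_1 = 1
s_1 = 1
a_2 = 4
b_2 = 3
c_2 = 1
q_2 = 1
t_2 = 3
a_3 = 5
b_3 = 1
c_3 = 2
t_3 = 2
a_4 = 3
c_4 = 4
t_4 = 3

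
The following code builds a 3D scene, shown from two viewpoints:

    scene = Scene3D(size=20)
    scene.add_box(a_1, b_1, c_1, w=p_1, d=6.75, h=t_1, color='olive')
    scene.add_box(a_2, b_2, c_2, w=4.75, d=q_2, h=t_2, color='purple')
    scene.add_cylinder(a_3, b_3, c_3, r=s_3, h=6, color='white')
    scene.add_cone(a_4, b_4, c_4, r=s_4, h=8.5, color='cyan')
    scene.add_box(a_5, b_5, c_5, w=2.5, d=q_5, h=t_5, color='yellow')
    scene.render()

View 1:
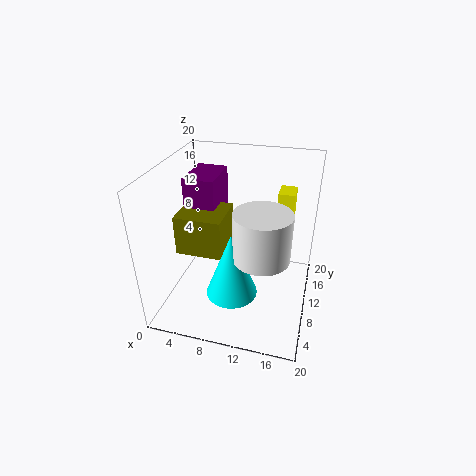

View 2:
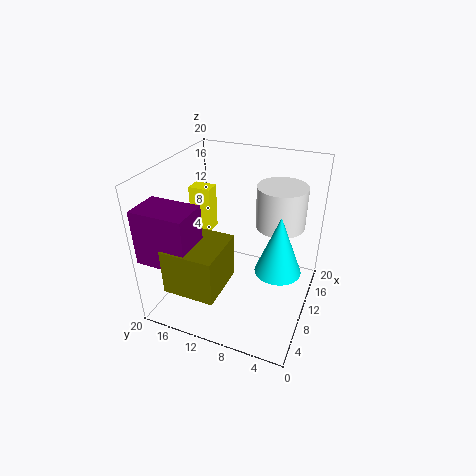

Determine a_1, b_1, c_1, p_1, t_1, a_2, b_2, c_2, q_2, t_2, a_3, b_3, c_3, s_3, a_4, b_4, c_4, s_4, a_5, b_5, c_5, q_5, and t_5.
a_1 = 0.5
b_1 = 9.5
c_1 = 6
p_1 = 7
t_1 = 6
a_2 = 0.75
b_2 = 13
c_2 = 9.25
q_2 = 7
t_2 = 7.25
a_3 = 14.25
b_3 = 5.25
c_3 = 10.75
s_3 = 3.5
a_4 = 10.75
b_4 = 4.25
c_4 = 5.5
s_4 = 3.25
a_5 = 14.25
b_5 = 16.5
c_5 = 7.25
q_5 = 3.5
t_5 = 7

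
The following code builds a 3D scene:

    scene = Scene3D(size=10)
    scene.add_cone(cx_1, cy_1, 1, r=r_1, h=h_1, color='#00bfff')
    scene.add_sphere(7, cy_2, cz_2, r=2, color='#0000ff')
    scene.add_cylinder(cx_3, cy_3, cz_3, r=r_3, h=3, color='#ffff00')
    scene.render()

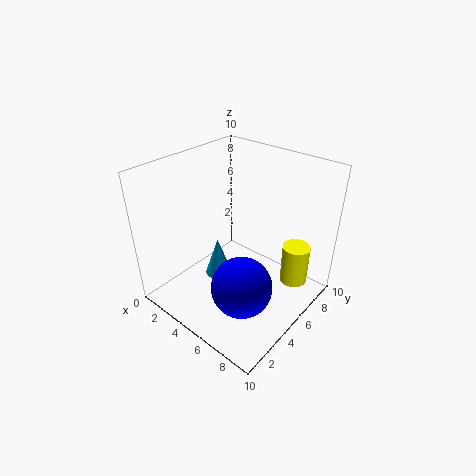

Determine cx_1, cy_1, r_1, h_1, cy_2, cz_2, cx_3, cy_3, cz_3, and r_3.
cx_1 = 3
cy_1 = 5
r_1 = 1
h_1 = 3
cy_2 = 3
cz_2 = 3
cx_3 = 8
cy_3 = 8
cz_3 = 1
r_3 = 1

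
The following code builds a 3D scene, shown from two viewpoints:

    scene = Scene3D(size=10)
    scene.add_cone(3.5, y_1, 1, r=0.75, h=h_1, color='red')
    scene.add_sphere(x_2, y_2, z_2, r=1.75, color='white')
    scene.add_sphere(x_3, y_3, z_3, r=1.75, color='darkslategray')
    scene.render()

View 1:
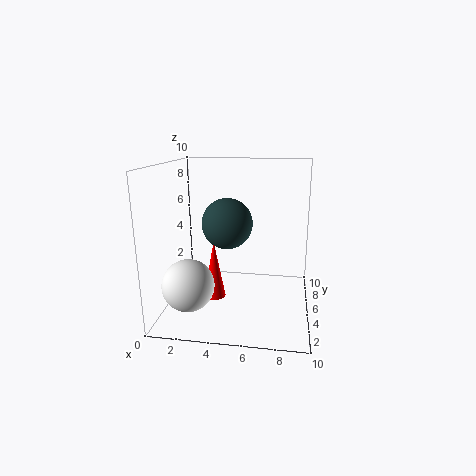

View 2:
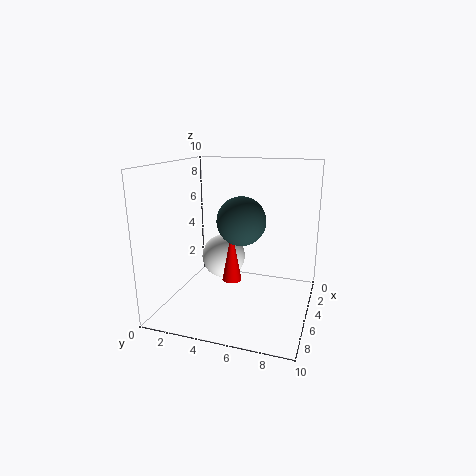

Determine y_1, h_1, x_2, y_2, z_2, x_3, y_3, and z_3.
y_1 = 4; h_1 = 4; x_2 = 2; y_2 = 2.75; z_2 = 2.25; x_3 = 4.25; y_3 = 5; z_3 = 6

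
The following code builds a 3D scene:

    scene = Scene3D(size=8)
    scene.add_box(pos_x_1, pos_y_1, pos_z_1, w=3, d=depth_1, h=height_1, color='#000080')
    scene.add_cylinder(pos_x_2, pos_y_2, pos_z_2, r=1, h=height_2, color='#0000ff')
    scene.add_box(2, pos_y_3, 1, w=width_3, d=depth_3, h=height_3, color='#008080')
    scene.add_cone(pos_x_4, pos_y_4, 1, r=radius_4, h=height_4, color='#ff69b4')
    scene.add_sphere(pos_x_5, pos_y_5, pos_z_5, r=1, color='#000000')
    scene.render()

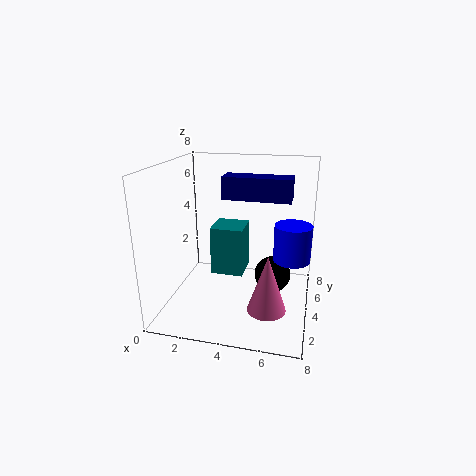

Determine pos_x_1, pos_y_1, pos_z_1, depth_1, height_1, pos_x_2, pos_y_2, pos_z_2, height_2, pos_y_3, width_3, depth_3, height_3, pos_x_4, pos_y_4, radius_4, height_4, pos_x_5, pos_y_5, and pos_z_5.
pos_x_1 = 4
pos_y_1 = 1
pos_z_1 = 7
depth_1 = 1
height_1 = 1
pos_x_2 = 7
pos_y_2 = 4
pos_z_2 = 3
height_2 = 2
pos_y_3 = 5
width_3 = 2
depth_3 = 2
height_3 = 3
pos_x_4 = 6
pos_y_4 = 2
radius_4 = 1
height_4 = 3
pos_x_5 = 6
pos_y_5 = 4
pos_z_5 = 2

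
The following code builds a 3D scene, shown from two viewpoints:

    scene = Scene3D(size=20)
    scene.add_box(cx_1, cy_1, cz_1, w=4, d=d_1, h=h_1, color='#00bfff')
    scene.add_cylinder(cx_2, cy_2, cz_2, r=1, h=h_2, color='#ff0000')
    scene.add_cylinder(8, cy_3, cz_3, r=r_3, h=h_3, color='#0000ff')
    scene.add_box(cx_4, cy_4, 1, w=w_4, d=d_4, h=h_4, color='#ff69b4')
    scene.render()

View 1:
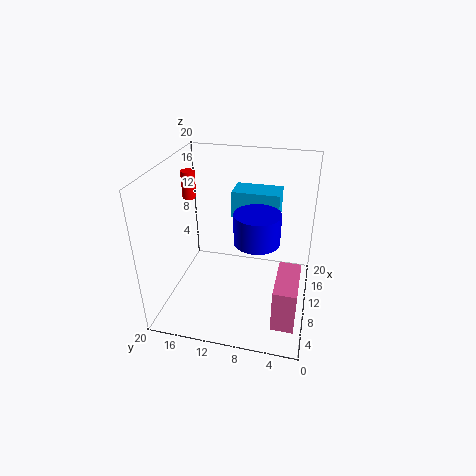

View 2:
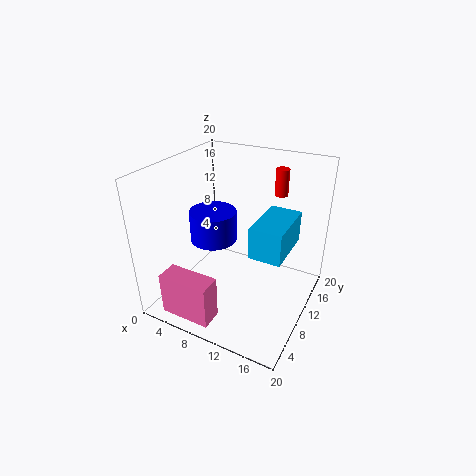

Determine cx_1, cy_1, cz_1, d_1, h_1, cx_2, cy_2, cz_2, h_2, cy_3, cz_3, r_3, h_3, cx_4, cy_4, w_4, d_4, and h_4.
cx_1 = 14; cy_1 = 5; cz_1 = 11; d_1 = 7; h_1 = 4; cx_2 = 13; cy_2 = 18; cz_2 = 14; h_2 = 4; cy_3 = 7; cz_3 = 11; r_3 = 3; h_3 = 4; cx_4 = 3; cy_4 = 1; w_4 = 7; d_4 = 3; h_4 = 6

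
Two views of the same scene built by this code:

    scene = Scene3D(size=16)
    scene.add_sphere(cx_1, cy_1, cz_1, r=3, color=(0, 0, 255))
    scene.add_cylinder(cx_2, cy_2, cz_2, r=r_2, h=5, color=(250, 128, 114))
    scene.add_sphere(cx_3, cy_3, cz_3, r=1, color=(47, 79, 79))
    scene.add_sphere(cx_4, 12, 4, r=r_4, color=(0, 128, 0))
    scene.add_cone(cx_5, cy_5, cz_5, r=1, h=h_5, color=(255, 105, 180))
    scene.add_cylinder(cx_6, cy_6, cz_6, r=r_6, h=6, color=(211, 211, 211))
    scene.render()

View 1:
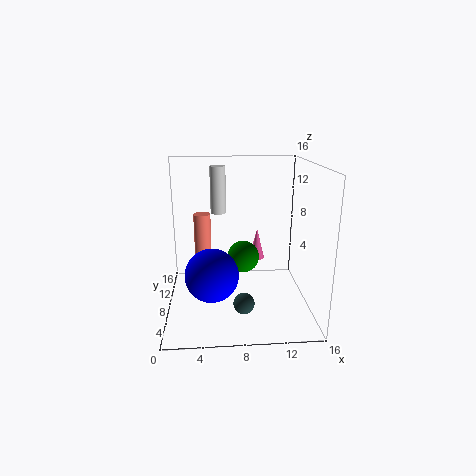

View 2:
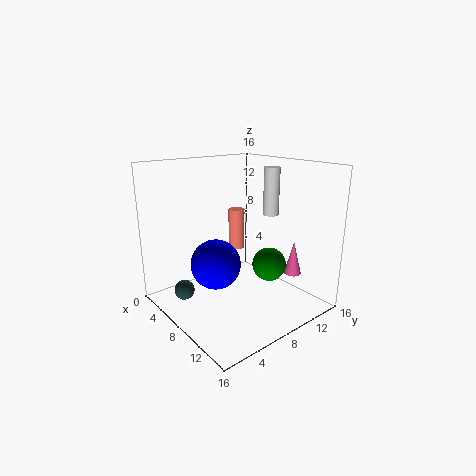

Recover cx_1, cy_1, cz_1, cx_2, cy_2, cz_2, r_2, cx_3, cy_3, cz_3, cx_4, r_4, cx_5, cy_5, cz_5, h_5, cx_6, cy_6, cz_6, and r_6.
cx_1 = 5
cy_1 = 7
cz_1 = 4
cx_2 = 4
cy_2 = 11
cz_2 = 5
r_2 = 1
cx_3 = 8
cy_3 = 1
cz_3 = 4
cx_4 = 9
r_4 = 2
cx_5 = 11
cy_5 = 14
cz_5 = 3
h_5 = 4
cx_6 = 6
cy_6 = 15
cz_6 = 9
r_6 = 1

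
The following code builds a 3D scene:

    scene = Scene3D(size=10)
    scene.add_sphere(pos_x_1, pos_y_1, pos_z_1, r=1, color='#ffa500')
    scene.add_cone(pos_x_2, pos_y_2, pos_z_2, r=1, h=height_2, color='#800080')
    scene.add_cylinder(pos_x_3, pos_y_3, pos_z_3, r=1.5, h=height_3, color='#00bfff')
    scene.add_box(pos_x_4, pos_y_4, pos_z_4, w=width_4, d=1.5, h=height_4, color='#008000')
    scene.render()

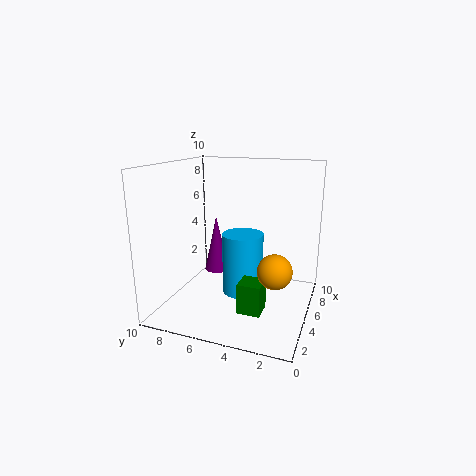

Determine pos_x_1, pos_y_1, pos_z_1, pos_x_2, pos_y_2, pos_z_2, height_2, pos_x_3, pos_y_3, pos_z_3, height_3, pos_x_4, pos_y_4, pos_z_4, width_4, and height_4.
pos_x_1 = 1.5, pos_y_1 = 1.5, pos_z_1 = 4.5, pos_x_2 = 8, pos_y_2 = 8, pos_z_2 = 1, height_2 = 4.5, pos_x_3 = 6, pos_y_3 = 5, pos_z_3 = 0.5, height_3 = 4.5, pos_x_4 = 2, pos_y_4 = 2.5, pos_z_4 = 1, width_4 = 1.5, height_4 = 2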